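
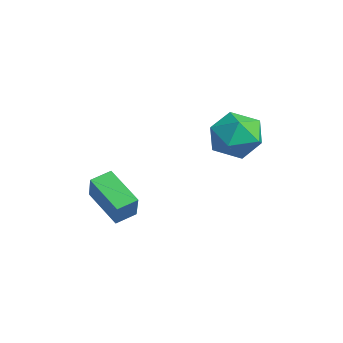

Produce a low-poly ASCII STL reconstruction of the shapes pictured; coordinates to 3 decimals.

solid 
facet normal -0.538 0.138 -0.831
outer loop
vertex 1.025 -3.574 -3.631
vertex 0.867 -2.692 -3.382
vertex 2.544 -3.05 -4.527
endloop
endfacet
facet normal 0.169 -0.949 -0.268
outer loop
vertex 3.313 -3.248 -3.338
vertex 1.025 -3.574 -3.631
vertex 2.544 -3.05 -4.527
endloop
endfacet
facet normal -0.538 0.138 -0.831
outer loop
vertex 2.544 -3.05 -4.527
vertex 0.867 -2.692 -3.382
vertex 2.386 -2.168 -4.278
endloop
endfacet
facet normal 0.826 0.285 -0.487
outer loop
vertex 2.386 -2.168 -4.278
vertex 3.313 -3.248 -3.338
vertex 2.544 -3.05 -4.527
endloop
endfacet
facet normal -0.826 -0.285 0.487
outer loop
vertex 1.025 -3.574 -3.631
vertex 1.636 -2.89 -2.193
vertex 0.867 -2.692 -3.382
endloop
endfacet
facet normal 0.169 -0.949 -0.268
outer loop
vertex 1.794 -3.772 -2.442
vertex 1.025 -3.574 -3.631
vertex 3.313 -3.248 -3.338
endloop
endfacet
facet normal -0.826 -0.285 0.487
outer loop
vertex 1.794 -3.772 -2.442
vertex 1.636 -2.89 -2.193
vertex 1.025 -3.574 -3.631
endloop
endfacet
facet normal -0.169 0.949 0.268
outer loop
vertex 0.867 -2.692 -3.382
vertex 1.636 -2.89 -2.193
vertex 2.386 -2.168 -4.278
endloop
endfacet
facet normal 0.826 0.285 -0.487
outer loop
vertex 3.155 -2.366 -3.089
vertex 3.313 -3.248 -3.338
vertex 2.386 -2.168 -4.278
endloop
endfacet
facet normal -0.169 0.949 0.268
outer loop
vertex 2.386 -2.168 -4.278
vertex 1.636 -2.89 -2.193
vertex 3.155 -2.366 -3.089
endloop
endfacet
facet normal 0.538 -0.138 0.831
outer loop
vertex 3.155 -2.366 -3.089
vertex 1.794 -3.772 -2.442
vertex 3.313 -3.248 -3.338
endloop
endfacet
facet normal 0.538 -0.138 0.831
outer loop
vertex 1.636 -2.89 -2.193
vertex 1.794 -3.772 -2.442
vertex 3.155 -2.366 -3.089
endloop
endfacet
facet normal -0.921 0.131 -0.366
outer loop
vertex 2.628 1.633 -1.325
vertex 2.178 1.02 -0.412
vertex 2.312 2.198 -0.329
endloop
endfacet
facet normal -0.498 0.677 -0.542
outer loop
vertex 2.628 1.633 -1.325
vertex 2.312 2.198 -0.329
vertex 3.319 2.493 -0.886
endloop
endfacet
facet normal 0.058 0.417 -0.907
outer loop
vertex 2.628 1.633 -1.325
vertex 3.319 2.493 -0.886
vertex 3.808 1.498 -1.312
endloop
endfacet
facet normal -0.023 -0.290 -0.957
outer loop
vertex 2.628 1.633 -1.325
vertex 3.808 1.498 -1.312
vertex 3.103 0.587 -1.019
endloop
endfacet
facet normal -0.627 -0.467 -0.623
outer loop
vertex 2.628 1.633 -1.325
vertex 3.103 0.587 -1.019
vertex 2.178 1.02 -0.412
endloop
endfacet
facet normal -0.250 0.966 0.061
outer loop
vertex 3.319 2.493 -0.886
vertex 2.312 2.198 -0.329
vertex 3.297 2.413 0.299
endloop
endfacet
facet normal -0.935 0.082 0.346
outer loop
vertex 2.312 2.198 -0.329
vertex 2.178 1.02 -0.412
vertex 2.592 1.502 0.592
endloop
endfacet
facet normal -0.459 -0.886 -0.068
outer loop
vertex 2.178 1.02 -0.412
vertex 3.103 0.587 -1.019
vertex 3.081 0.507 0.166
endloop
endfacet
facet normal 0.520 -0.598 -0.610
outer loop
vertex 3.103 0.587 -1.019
vertex 3.808 1.498 -1.312
vertex 4.088 0.802 -0.391
endloop
endfacet
facet normal 0.649 0.546 -0.530
outer loop
vertex 3.808 1.498 -1.312
vertex 3.319 2.493 -0.886
vertex 4.222 1.98 -0.308
endloop
endfacet
facet normal 0.023 0.290 0.957
outer loop
vertex 3.772 1.367 0.605
vertex 3.297 2.413 0.299
vertex 2.592 1.502 0.592
endloop
endfacet
facet normal -0.058 -0.417 0.907
outer loop
vertex 3.772 1.367 0.605
vertex 2.592 1.502 0.592
vertex 3.081 0.507 0.166
endloop
endfacet
facet normal 0.498 -0.677 0.542
outer loop
vertex 3.772 1.367 0.605
vertex 3.081 0.507 0.166
vertex 4.088 0.802 -0.391
endloop
endfacet
facet normal 0.921 -0.131 0.366
outer loop
vertex 3.772 1.367 0.605
vertex 4.088 0.802 -0.391
vertex 4.222 1.98 -0.308
endloop
endfacet
facet normal 0.627 0.467 0.623
outer loop
vertex 3.772 1.367 0.605
vertex 4.222 1.98 -0.308
vertex 3.297 2.413 0.299
endloop
endfacet
facet normal -0.520 0.598 0.610
outer loop
vertex 2.592 1.502 0.592
vertex 3.297 2.413 0.299
vertex 2.312 2.198 -0.329
endloop
endfacet
facet normal -0.649 -0.546 0.530
outer loop
vertex 3.081 0.507 0.166
vertex 2.592 1.502 0.592
vertex 2.178 1.02 -0.412
endloop
endfacet
facet normal 0.250 -0.966 -0.061
outer loop
vertex 4.088 0.802 -0.391
vertex 3.081 0.507 0.166
vertex 3.103 0.587 -1.019
endloop
endfacet
facet normal 0.935 -0.082 -0.346
outer loop
vertex 4.222 1.98 -0.308
vertex 4.088 0.802 -0.391
vertex 3.808 1.498 -1.312
endloop
endfacet
facet normal 0.459 0.886 0.068
outer loop
vertex 3.297 2.413 0.299
vertex 4.222 1.98 -0.308
vertex 3.319 2.493 -0.886
endloop
endfacet

endsolid


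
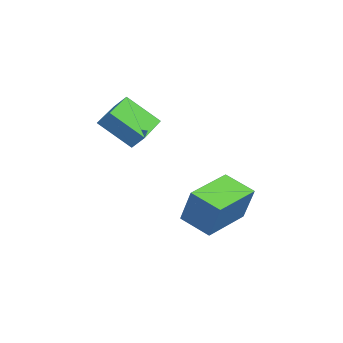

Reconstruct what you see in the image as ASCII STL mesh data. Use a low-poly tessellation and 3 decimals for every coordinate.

solid 
facet normal -0.933 0.317 0.169
outer loop
vertex -1.069 -2.916 3.513
vertex -0.838 -1.591 2.302
vertex -1.348 -3.417 2.912
endloop
endfacet
facet normal -0.128 -0.732 0.669
outer loop
vertex 0.398 -4.009 2.598
vertex -1.069 -2.916 3.513
vertex -1.348 -3.417 2.912
endloop
endfacet
facet normal -0.934 0.317 0.168
outer loop
vertex -1.348 -3.417 2.912
vertex -0.838 -1.591 2.302
vertex -1.116 -2.092 1.701
endloop
endfacet
facet normal -0.335 -0.603 -0.724
outer loop
vertex -1.116 -2.092 1.701
vertex 0.398 -4.009 2.598
vertex -1.348 -3.417 2.912
endloop
endfacet
facet normal 0.335 0.603 0.724
outer loop
vertex -1.069 -2.916 3.513
vertex 0.908 -2.183 1.988
vertex -0.838 -1.591 2.302
endloop
endfacet
facet normal -0.128 -0.732 0.669
outer loop
vertex 0.676 -3.508 3.199
vertex -1.069 -2.916 3.513
vertex 0.398 -4.009 2.598
endloop
endfacet
facet normal 0.335 0.603 0.724
outer loop
vertex 0.676 -3.508 3.199
vertex 0.908 -2.183 1.988
vertex -1.069 -2.916 3.513
endloop
endfacet
facet normal 0.128 0.732 -0.669
outer loop
vertex -0.838 -1.591 2.302
vertex 0.908 -2.183 1.988
vertex -1.116 -2.092 1.701
endloop
endfacet
facet normal -0.335 -0.603 -0.724
outer loop
vertex 0.629 -2.684 1.387
vertex 0.398 -4.009 2.598
vertex -1.116 -2.092 1.701
endloop
endfacet
facet normal 0.128 0.732 -0.669
outer loop
vertex -1.116 -2.092 1.701
vertex 0.908 -2.183 1.988
vertex 0.629 -2.684 1.387
endloop
endfacet
facet normal 0.934 -0.316 -0.168
outer loop
vertex 0.629 -2.684 1.387
vertex 0.676 -3.508 3.199
vertex 0.398 -4.009 2.598
endloop
endfacet
facet normal 0.933 -0.317 -0.169
outer loop
vertex 0.908 -2.183 1.988
vertex 0.676 -3.508 3.199
vertex 0.629 -2.684 1.387
endloop
endfacet
facet normal -0.528 -0.745 0.406
outer loop
vertex 1.434 -0.441 -0.696
vertex -0.204 0.919 -0.331
vertex 0.747 -0.835 -2.312
endloop
endfacet
facet normal 0.758 -0.630 -0.169
outer loop
vertex 1.524 0.261 -2.909
vertex 1.434 -0.441 -0.696
vertex 0.747 -0.835 -2.312
endloop
endfacet
facet normal -0.529 -0.745 0.406
outer loop
vertex 0.747 -0.835 -2.312
vertex -0.204 0.919 -0.331
vertex -0.891 0.526 -1.947
endloop
endfacet
facet normal -0.382 -0.219 -0.898
outer loop
vertex -0.891 0.526 -1.947
vertex 1.524 0.261 -2.909
vertex 0.747 -0.835 -2.312
endloop
endfacet
facet normal 0.382 0.219 0.898
outer loop
vertex 1.434 -0.441 -0.696
vertex 0.573 2.015 -0.928
vertex -0.204 0.919 -0.331
endloop
endfacet
facet normal 0.758 -0.630 -0.169
outer loop
vertex 2.211 0.654 -1.293
vertex 1.434 -0.441 -0.696
vertex 1.524 0.261 -2.909
endloop
endfacet
facet normal 0.382 0.219 0.898
outer loop
vertex 2.211 0.654 -1.293
vertex 0.573 2.015 -0.928
vertex 1.434 -0.441 -0.696
endloop
endfacet
facet normal -0.758 0.630 0.169
outer loop
vertex -0.204 0.919 -0.331
vertex 0.573 2.015 -0.928
vertex -0.891 0.526 -1.947
endloop
endfacet
facet normal -0.382 -0.219 -0.898
outer loop
vertex -0.114 1.621 -2.544
vertex 1.524 0.261 -2.909
vertex -0.891 0.526 -1.947
endloop
endfacet
facet normal -0.758 0.630 0.169
outer loop
vertex -0.891 0.526 -1.947
vertex 0.573 2.015 -0.928
vertex -0.114 1.621 -2.544
endloop
endfacet
facet normal 0.529 0.746 -0.406
outer loop
vertex -0.114 1.621 -2.544
vertex 2.211 0.654 -1.293
vertex 1.524 0.261 -2.909
endloop
endfacet
facet normal 0.529 0.745 -0.406
outer loop
vertex 0.573 2.015 -0.928
vertex 2.211 0.654 -1.293
vertex -0.114 1.621 -2.544
endloop
endfacet

endsolid


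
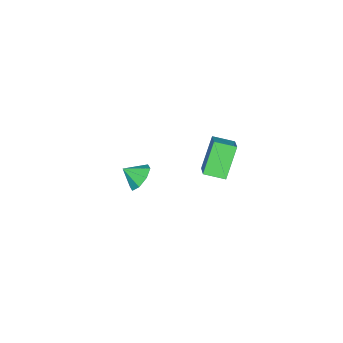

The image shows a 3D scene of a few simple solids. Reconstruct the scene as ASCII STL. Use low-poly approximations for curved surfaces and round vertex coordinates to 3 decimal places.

solid 
facet normal -0.200 0.789 -0.581
outer loop
vertex -3.205 -1.292 -3.629
vertex -4.043 -1.614 -3.778
vertex -3.666 -1.063 -3.159
endloop
endfacet
facet normal 0.699 -0.055 0.713
outer loop
vertex -3.205 -1.292 -3.629
vertex -3.666 -1.063 -3.159
vertex -3.817 -2.506 -3.122
endloop
endfacet
facet normal -0.201 0.789 -0.580
outer loop
vertex -3.666 -1.063 -3.159
vertex -4.043 -1.614 -3.778
vertex -4.348 -1.158 -3.052
endloop
endfacet
facet normal 0.154 0.009 0.988
outer loop
vertex -3.666 -1.063 -3.159
vertex -4.348 -1.158 -3.052
vertex -3.817 -2.506 -3.122
endloop
endfacet
facet normal -0.200 0.790 -0.580
outer loop
vertex -4.348 -1.158 -3.052
vertex -4.043 -1.614 -3.778
vertex -4.851 -1.519 -3.37
endloop
endfacet
facet normal -0.412 -0.208 0.887
outer loop
vertex -4.348 -1.158 -3.052
vertex -4.851 -1.519 -3.37
vertex -3.817 -2.506 -3.122
endloop
endfacet
facet normal -0.201 0.789 -0.581
outer loop
vertex -4.851 -1.519 -3.37
vertex -4.043 -1.614 -3.778
vertex -4.881 -1.936 -3.926
endloop
endfacet
facet normal -0.666 -0.579 0.470
outer loop
vertex -4.851 -1.519 -3.37
vertex -4.881 -1.936 -3.926
vertex -3.817 -2.506 -3.122
endloop
endfacet
facet normal -0.201 0.789 -0.581
outer loop
vertex -4.881 -1.936 -3.926
vertex -4.043 -1.614 -3.778
vertex -4.421 -2.165 -4.396
endloop
endfacet
facet normal -0.461 -0.887 -0.019
outer loop
vertex -4.881 -1.936 -3.926
vertex -4.421 -2.165 -4.396
vertex -3.817 -2.506 -3.122
endloop
endfacet
facet normal -0.201 0.789 -0.581
outer loop
vertex -4.421 -2.165 -4.396
vertex -4.043 -1.614 -3.778
vertex -3.739 -2.071 -4.504
endloop
endfacet
facet normal 0.085 -0.952 -0.295
outer loop
vertex -4.421 -2.165 -4.396
vertex -3.739 -2.071 -4.504
vertex -3.817 -2.506 -3.122
endloop
endfacet
facet normal -0.201 0.789 -0.581
outer loop
vertex -3.739 -2.071 -4.504
vertex -4.043 -1.614 -3.778
vertex -3.236 -1.709 -4.186
endloop
endfacet
facet normal 0.651 -0.734 -0.194
outer loop
vertex -3.739 -2.071 -4.504
vertex -3.236 -1.709 -4.186
vertex -3.817 -2.506 -3.122
endloop
endfacet
facet normal -0.200 0.790 -0.580
outer loop
vertex -3.236 -1.709 -4.186
vertex -4.043 -1.614 -3.778
vertex -3.205 -1.292 -3.629
endloop
endfacet
facet normal 0.905 -0.364 0.222
outer loop
vertex -3.236 -1.709 -4.186
vertex -3.205 -1.292 -3.629
vertex -3.817 -2.506 -3.122
endloop
endfacet
facet normal -0.600 0.045 0.798
outer loop
vertex -1.664 3.461 3.997
vertex -1.989 4.543 3.692
vertex -2.609 2.985 3.313
endloop
endfacet
facet normal 0.277 -0.925 0.261
outer loop
vertex -1.431 2.897 1.748
vertex -1.664 3.461 3.997
vertex -2.609 2.985 3.313
endloop
endfacet
facet normal -0.602 0.045 0.798
outer loop
vertex -2.609 2.985 3.313
vertex -1.989 4.543 3.692
vertex -2.933 4.067 3.007
endloop
endfacet
facet normal -0.750 -0.378 -0.543
outer loop
vertex -2.933 4.067 3.007
vertex -1.431 2.897 1.748
vertex -2.609 2.985 3.313
endloop
endfacet
facet normal 0.750 0.378 0.543
outer loop
vertex -1.664 3.461 3.997
vertex -0.811 4.455 2.127
vertex -1.989 4.543 3.692
endloop
endfacet
facet normal 0.277 -0.925 0.261
outer loop
vertex -0.487 3.373 2.433
vertex -1.664 3.461 3.997
vertex -1.431 2.897 1.748
endloop
endfacet
facet normal 0.750 0.378 0.543
outer loop
vertex -0.487 3.373 2.433
vertex -0.811 4.455 2.127
vertex -1.664 3.461 3.997
endloop
endfacet
facet normal -0.277 0.925 -0.261
outer loop
vertex -1.989 4.543 3.692
vertex -0.811 4.455 2.127
vertex -2.933 4.067 3.007
endloop
endfacet
facet normal -0.750 -0.378 -0.543
outer loop
vertex -1.756 3.979 1.443
vertex -1.431 2.897 1.748
vertex -2.933 4.067 3.007
endloop
endfacet
facet normal -0.277 0.925 -0.261
outer loop
vertex -2.933 4.067 3.007
vertex -0.811 4.455 2.127
vertex -1.756 3.979 1.443
endloop
endfacet
facet normal 0.601 -0.044 -0.798
outer loop
vertex -1.756 3.979 1.443
vertex -0.487 3.373 2.433
vertex -1.431 2.897 1.748
endloop
endfacet
facet normal 0.601 -0.046 -0.798
outer loop
vertex -0.811 4.455 2.127
vertex -0.487 3.373 2.433
vertex -1.756 3.979 1.443
endloop
endfacet

endsolid


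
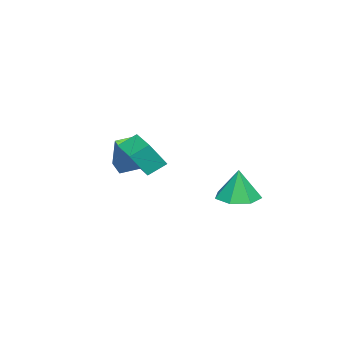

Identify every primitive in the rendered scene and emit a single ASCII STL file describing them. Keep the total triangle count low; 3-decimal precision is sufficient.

solid 
facet normal -0.067 -0.040 -0.997
outer loop
vertex 1.211 3.78 -1.55
vertex 0.564 2.907 -1.472
vertex 0.284 3.96 -1.495
endloop
endfacet
facet normal 0.196 0.868 0.457
outer loop
vertex 1.211 3.78 -1.55
vertex 0.284 3.96 -1.495
vertex 0.676 2.973 0.212
endloop
endfacet
facet normal -0.066 -0.039 -0.997
outer loop
vertex 0.284 3.96 -1.495
vertex 0.564 2.907 -1.472
vertex -0.432 3.347 -1.423
endloop
endfacet
facet normal -0.528 0.677 0.513
outer loop
vertex 0.284 3.96 -1.495
vertex -0.432 3.347 -1.423
vertex 0.676 2.973 0.212
endloop
endfacet
facet normal -0.066 -0.038 -0.997
outer loop
vertex -0.432 3.347 -1.423
vertex 0.564 2.907 -1.472
vertex -0.398 2.402 -1.389
endloop
endfacet
facet normal -0.829 -0.010 0.559
outer loop
vertex -0.432 3.347 -1.423
vertex -0.398 2.402 -1.389
vertex 0.676 2.973 0.212
endloop
endfacet
facet normal -0.066 -0.039 -0.997
outer loop
vertex -0.398 2.402 -1.389
vertex 0.564 2.907 -1.472
vertex 0.36 1.838 -1.417
endloop
endfacet
facet normal -0.480 -0.673 0.562
outer loop
vertex -0.398 2.402 -1.389
vertex 0.36 1.838 -1.417
vertex 0.676 2.973 0.212
endloop
endfacet
facet normal -0.066 -0.039 -0.997
outer loop
vertex 0.36 1.838 -1.417
vertex 0.564 2.907 -1.472
vertex 1.272 2.078 -1.487
endloop
endfacet
facet normal 0.255 -0.816 0.519
outer loop
vertex 0.36 1.838 -1.417
vertex 1.272 2.078 -1.487
vertex 0.676 2.973 0.212
endloop
endfacet
facet normal -0.067 -0.039 -0.997
outer loop
vertex 1.272 2.078 -1.487
vertex 0.564 2.907 -1.472
vertex 1.651 2.943 -1.546
endloop
endfacet
facet normal 0.823 -0.329 0.462
outer loop
vertex 1.272 2.078 -1.487
vertex 1.651 2.943 -1.546
vertex 0.676 2.973 0.212
endloop
endfacet
facet normal -0.067 -0.040 -0.997
outer loop
vertex 1.651 2.943 -1.546
vertex 0.564 2.907 -1.472
vertex 1.211 3.78 -1.55
endloop
endfacet
facet normal 0.796 0.421 0.434
outer loop
vertex 1.651 2.943 -1.546
vertex 1.211 3.78 -1.55
vertex 0.676 2.973 0.212
endloop
endfacet
facet normal -0.420 -0.275 -0.865
outer loop
vertex 0.095 -3.611 -0.514
vertex -0.713 -2.882 -0.353
vertex 0.543 -3.027 -0.917
endloop
endfacet
facet normal 0.734 -0.664 -0.146
outer loop
vertex 1.413 -2.458 0.873
vertex 0.095 -3.611 -0.514
vertex 0.543 -3.027 -0.917
endloop
endfacet
facet normal -0.420 -0.275 -0.865
outer loop
vertex 0.543 -3.027 -0.917
vertex -0.713 -2.882 -0.353
vertex -0.264 -2.297 -0.757
endloop
endfacet
facet normal 0.534 0.696 -0.481
outer loop
vertex -0.264 -2.297 -0.757
vertex 1.413 -2.458 0.873
vertex 0.543 -3.027 -0.917
endloop
endfacet
facet normal -0.533 -0.697 0.480
outer loop
vertex 0.095 -3.611 -0.514
vertex 0.157 -2.313 1.437
vertex -0.713 -2.882 -0.353
endloop
endfacet
facet normal 0.734 -0.664 -0.146
outer loop
vertex 0.964 -3.043 1.277
vertex 0.095 -3.611 -0.514
vertex 1.413 -2.458 0.873
endloop
endfacet
facet normal -0.534 -0.696 0.480
outer loop
vertex 0.964 -3.043 1.277
vertex 0.157 -2.313 1.437
vertex 0.095 -3.611 -0.514
endloop
endfacet
facet normal -0.734 0.664 0.146
outer loop
vertex -0.713 -2.882 -0.353
vertex 0.157 -2.313 1.437
vertex -0.264 -2.297 -0.757
endloop
endfacet
facet normal 0.533 0.697 -0.480
outer loop
vertex 0.605 -1.729 1.034
vertex 1.413 -2.458 0.873
vertex -0.264 -2.297 -0.757
endloop
endfacet
facet normal -0.734 0.663 0.146
outer loop
vertex -0.264 -2.297 -0.757
vertex 0.157 -2.313 1.437
vertex 0.605 -1.729 1.034
endloop
endfacet
facet normal 0.420 0.275 0.865
outer loop
vertex 0.605 -1.729 1.034
vertex 0.964 -3.043 1.277
vertex 1.413 -2.458 0.873
endloop
endfacet
facet normal 0.420 0.275 0.865
outer loop
vertex 0.157 -2.313 1.437
vertex 0.964 -3.043 1.277
vertex 0.605 -1.729 1.034
endloop
endfacet
facet normal -0.544 0.626 0.558
outer loop
vertex 1.286 -1.779 1.962
vertex 2.709 -0.491 1.904
vertex 0.692 -1.179 0.71
endloop
endfacet
facet normal -0.741 -0.671 0.030
outer loop
vertex 1.291 -1.869 0.096
vertex 1.286 -1.779 1.962
vertex 0.692 -1.179 0.71
endloop
endfacet
facet normal -0.544 0.627 0.558
outer loop
vertex 0.692 -1.179 0.71
vertex 2.709 -0.491 1.904
vertex 2.115 0.108 0.651
endloop
endfacet
facet normal -0.393 0.397 -0.829
outer loop
vertex 2.115 0.108 0.651
vertex 1.291 -1.869 0.096
vertex 0.692 -1.179 0.71
endloop
endfacet
facet normal 0.393 -0.397 0.829
outer loop
vertex 1.286 -1.779 1.962
vertex 3.308 -1.181 1.29
vertex 2.709 -0.491 1.904
endloop
endfacet
facet normal -0.741 -0.671 0.030
outer loop
vertex 1.885 -2.468 1.349
vertex 1.286 -1.779 1.962
vertex 1.291 -1.869 0.096
endloop
endfacet
facet normal 0.393 -0.396 0.830
outer loop
vertex 1.885 -2.468 1.349
vertex 3.308 -1.181 1.29
vertex 1.286 -1.779 1.962
endloop
endfacet
facet normal 0.741 0.671 -0.031
outer loop
vertex 2.709 -0.491 1.904
vertex 3.308 -1.181 1.29
vertex 2.115 0.108 0.651
endloop
endfacet
facet normal -0.393 0.397 -0.830
outer loop
vertex 2.714 -0.581 0.038
vertex 1.291 -1.869 0.096
vertex 2.115 0.108 0.651
endloop
endfacet
facet normal 0.741 0.671 -0.030
outer loop
vertex 2.115 0.108 0.651
vertex 3.308 -1.181 1.29
vertex 2.714 -0.581 0.038
endloop
endfacet
facet normal 0.544 -0.627 -0.558
outer loop
vertex 2.714 -0.581 0.038
vertex 1.885 -2.468 1.349
vertex 1.291 -1.869 0.096
endloop
endfacet
facet normal 0.544 -0.627 -0.558
outer loop
vertex 3.308 -1.181 1.29
vertex 1.885 -2.468 1.349
vertex 2.714 -0.581 0.038
endloop
endfacet

endsolid


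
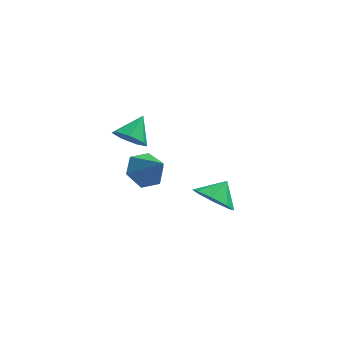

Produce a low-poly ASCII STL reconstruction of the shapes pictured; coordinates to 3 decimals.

solid 
facet normal -0.468 -0.623 -0.627
outer loop
vertex 3.759 -4.513 0.56
vertex 3.114 -3.727 0.26
vertex 4.051 -4.096 -0.072
endloop
endfacet
facet normal 0.920 -0.056 0.388
outer loop
vertex 3.759 -4.513 0.56
vertex 4.051 -4.096 -0.072
vertex 3.666 -2.993 1.0
endloop
endfacet
facet normal -0.468 -0.622 -0.628
outer loop
vertex 4.051 -4.096 -0.072
vertex 3.114 -3.727 0.26
vertex 3.795 -3.463 -0.509
endloop
endfacet
facet normal 0.934 0.356 -0.031
outer loop
vertex 4.051 -4.096 -0.072
vertex 3.795 -3.463 -0.509
vertex 3.666 -2.993 1.0
endloop
endfacet
facet normal -0.468 -0.622 -0.628
outer loop
vertex 3.795 -3.463 -0.509
vertex 3.114 -3.727 0.26
vertex 3.14 -2.984 -0.496
endloop
endfacet
facet normal 0.576 0.793 -0.198
outer loop
vertex 3.795 -3.463 -0.509
vertex 3.14 -2.984 -0.496
vertex 3.666 -2.993 1.0
endloop
endfacet
facet normal -0.467 -0.623 -0.628
outer loop
vertex 3.14 -2.984 -0.496
vertex 3.114 -3.727 0.26
vertex 2.47 -2.941 -0.041
endloop
endfacet
facet normal 0.055 0.998 -0.013
outer loop
vertex 3.14 -2.984 -0.496
vertex 2.47 -2.941 -0.041
vertex 3.666 -2.993 1.0
endloop
endfacet
facet normal -0.467 -0.623 -0.628
outer loop
vertex 2.47 -2.941 -0.041
vertex 3.114 -3.727 0.26
vertex 2.178 -3.359 0.591
endloop
endfacet
facet normal -0.323 0.851 0.414
outer loop
vertex 2.47 -2.941 -0.041
vertex 2.178 -3.359 0.591
vertex 3.666 -2.993 1.0
endloop
endfacet
facet normal -0.467 -0.622 -0.628
outer loop
vertex 2.178 -3.359 0.591
vertex 3.114 -3.727 0.26
vertex 2.434 -3.992 1.028
endloop
endfacet
facet normal -0.337 0.439 0.833
outer loop
vertex 2.178 -3.359 0.591
vertex 2.434 -3.992 1.028
vertex 3.666 -2.993 1.0
endloop
endfacet
facet normal -0.467 -0.623 -0.628
outer loop
vertex 2.434 -3.992 1.028
vertex 3.114 -3.727 0.26
vertex 3.089 -4.47 1.015
endloop
endfacet
facet normal 0.021 0.002 1.000
outer loop
vertex 2.434 -3.992 1.028
vertex 3.089 -4.47 1.015
vertex 3.666 -2.993 1.0
endloop
endfacet
facet normal -0.467 -0.623 -0.628
outer loop
vertex 3.089 -4.47 1.015
vertex 3.114 -3.727 0.26
vertex 3.759 -4.513 0.56
endloop
endfacet
facet normal 0.541 -0.203 0.816
outer loop
vertex 3.089 -4.47 1.015
vertex 3.759 -4.513 0.56
vertex 3.666 -2.993 1.0
endloop
endfacet
facet normal -0.366 -0.700 -0.614
outer loop
vertex -0.05 -2.136 2.668
vertex -0.747 -1.613 2.487
vertex 0.037 -1.656 2.069
endloop
endfacet
facet normal 0.984 0.040 0.175
outer loop
vertex -0.05 -2.136 2.668
vertex 0.037 -1.656 2.069
vertex -0.233 -0.627 3.353
endloop
endfacet
facet normal -0.366 -0.700 -0.614
outer loop
vertex 0.037 -1.656 2.069
vertex -0.747 -1.613 2.487
vertex -0.466 -1.144 1.785
endloop
endfacet
facet normal 0.758 0.577 -0.303
outer loop
vertex 0.037 -1.656 2.069
vertex -0.466 -1.144 1.785
vertex -0.233 -0.627 3.353
endloop
endfacet
facet normal -0.364 -0.700 -0.614
outer loop
vertex -0.466 -1.144 1.785
vertex -0.747 -1.613 2.487
vertex -1.181 -0.986 2.029
endloop
endfacet
facet normal 0.097 0.941 -0.325
outer loop
vertex -0.466 -1.144 1.785
vertex -1.181 -0.986 2.029
vertex -0.233 -0.627 3.353
endloop
endfacet
facet normal -0.364 -0.700 -0.614
outer loop
vertex -1.181 -0.986 2.029
vertex -0.747 -1.613 2.487
vertex -1.57 -1.3 2.618
endloop
endfacet
facet normal -0.500 0.857 0.126
outer loop
vertex -1.181 -0.986 2.029
vertex -1.57 -1.3 2.618
vertex -0.233 -0.627 3.353
endloop
endfacet
facet normal -0.364 -0.701 -0.614
outer loop
vertex -1.57 -1.3 2.618
vertex -0.747 -1.613 2.487
vertex -1.339 -1.85 3.109
endloop
endfacet
facet normal -0.586 0.388 0.711
outer loop
vertex -1.57 -1.3 2.618
vertex -1.339 -1.85 3.109
vertex -0.233 -0.627 3.353
endloop
endfacet
facet normal -0.365 -0.700 -0.614
outer loop
vertex -1.339 -1.85 3.109
vertex -0.747 -1.613 2.487
vertex -0.662 -2.222 3.131
endloop
endfacet
facet normal -0.094 -0.112 0.989
outer loop
vertex -1.339 -1.85 3.109
vertex -0.662 -2.222 3.131
vertex -0.233 -0.627 3.353
endloop
endfacet
facet normal -0.366 -0.700 -0.614
outer loop
vertex -0.662 -2.222 3.131
vertex -0.747 -1.613 2.487
vertex -0.05 -2.136 2.668
endloop
endfacet
facet normal 0.605 -0.267 0.750
outer loop
vertex -0.662 -2.222 3.131
vertex -0.05 -2.136 2.668
vertex -0.233 -0.627 3.353
endloop
endfacet
facet normal -0.546 0.477 -0.689
outer loop
vertex 0.331 2.787 -2.697
vertex -0.478 2.127 -2.513
vertex -0.39 3.027 -1.959
endloop
endfacet
facet normal 0.686 0.531 0.498
outer loop
vertex 0.331 2.787 -2.697
vertex -0.39 3.027 -1.959
vertex 0.478 1.293 -1.307
endloop
endfacet
facet normal -0.546 0.477 -0.689
outer loop
vertex -0.39 3.027 -1.959
vertex -0.478 2.127 -2.513
vertex -1.199 2.367 -1.775
endloop
endfacet
facet normal -0.053 0.328 0.943
outer loop
vertex -0.39 3.027 -1.959
vertex -1.199 2.367 -1.775
vertex 0.478 1.293 -1.307
endloop
endfacet
facet normal -0.546 0.477 -0.689
outer loop
vertex -1.199 2.367 -1.775
vertex -0.478 2.127 -2.513
vertex -1.287 1.468 -2.328
endloop
endfacet
facet normal -0.485 -0.423 0.765
outer loop
vertex -1.199 2.367 -1.775
vertex -1.287 1.468 -2.328
vertex 0.478 1.293 -1.307
endloop
endfacet
facet normal -0.546 0.477 -0.689
outer loop
vertex -1.287 1.468 -2.328
vertex -0.478 2.127 -2.513
vertex -0.565 1.228 -3.066
endloop
endfacet
facet normal -0.179 -0.974 0.142
outer loop
vertex -1.287 1.468 -2.328
vertex -0.565 1.228 -3.066
vertex 0.478 1.293 -1.307
endloop
endfacet
facet normal -0.546 0.477 -0.689
outer loop
vertex -0.565 1.228 -3.066
vertex -0.478 2.127 -2.513
vertex 0.244 1.887 -3.251
endloop
endfacet
facet normal 0.559 -0.772 -0.303
outer loop
vertex -0.565 1.228 -3.066
vertex 0.244 1.887 -3.251
vertex 0.478 1.293 -1.307
endloop
endfacet
facet normal -0.546 0.477 -0.689
outer loop
vertex 0.244 1.887 -3.251
vertex -0.478 2.127 -2.513
vertex 0.331 2.787 -2.697
endloop
endfacet
facet normal 0.992 -0.019 -0.125
outer loop
vertex 0.244 1.887 -3.251
vertex 0.331 2.787 -2.697
vertex 0.478 1.293 -1.307
endloop
endfacet

endsolid


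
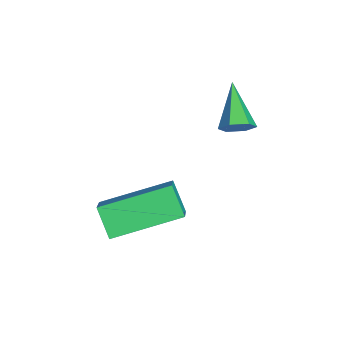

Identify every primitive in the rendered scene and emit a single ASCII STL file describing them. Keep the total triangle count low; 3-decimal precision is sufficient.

solid 
facet normal 0.850 0.021 -0.526
outer loop
vertex 2.983 2.029 2.149
vertex 2.732 2.276 1.753
vertex 2.963 2.559 2.138
endloop
endfacet
facet normal 0.255 0.030 0.967
outer loop
vertex 2.983 2.029 2.149
vertex 2.963 2.559 2.138
vertex 1.448 2.244 2.547
endloop
endfacet
facet normal 0.850 0.021 -0.526
outer loop
vertex 2.963 2.559 2.138
vertex 2.732 2.276 1.753
vertex 2.712 2.806 1.742
endloop
endfacet
facet normal -0.028 0.840 0.542
outer loop
vertex 2.963 2.559 2.138
vertex 2.712 2.806 1.742
vertex 1.448 2.244 2.547
endloop
endfacet
facet normal 0.850 0.021 -0.526
outer loop
vertex 2.712 2.806 1.742
vertex 2.732 2.276 1.753
vertex 2.481 2.523 1.357
endloop
endfacet
facet normal -0.530 0.803 -0.272
outer loop
vertex 2.712 2.806 1.742
vertex 2.481 2.523 1.357
vertex 1.448 2.244 2.547
endloop
endfacet
facet normal 0.851 0.022 -0.525
outer loop
vertex 2.481 2.523 1.357
vertex 2.732 2.276 1.753
vertex 2.502 1.994 1.369
endloop
endfacet
facet normal -0.749 -0.045 -0.661
outer loop
vertex 2.481 2.523 1.357
vertex 2.502 1.994 1.369
vertex 1.448 2.244 2.547
endloop
endfacet
facet normal 0.851 0.022 -0.525
outer loop
vertex 2.502 1.994 1.369
vertex 2.732 2.276 1.753
vertex 2.753 1.747 1.765
endloop
endfacet
facet normal -0.466 -0.853 -0.236
outer loop
vertex 2.502 1.994 1.369
vertex 2.753 1.747 1.765
vertex 1.448 2.244 2.547
endloop
endfacet
facet normal 0.851 0.022 -0.525
outer loop
vertex 2.753 1.747 1.765
vertex 2.732 2.276 1.753
vertex 2.983 2.029 2.149
endloop
endfacet
facet normal 0.036 -0.816 0.578
outer loop
vertex 2.753 1.747 1.765
vertex 2.983 2.029 2.149
vertex 1.448 2.244 2.547
endloop
endfacet
facet normal -0.781 0.079 -0.620
outer loop
vertex 2.888 -1.491 -1.212
vertex 2.629 0.55 -0.626
vertex 3.531 -1.188 -1.984
endloop
endfacet
facet normal 0.121 -0.954 -0.273
outer loop
vertex 4.351 -1.27 -1.334
vertex 2.888 -1.491 -1.212
vertex 3.531 -1.188 -1.984
endloop
endfacet
facet normal -0.781 0.078 -0.619
outer loop
vertex 3.531 -1.188 -1.984
vertex 2.629 0.55 -0.626
vertex 3.272 0.854 -1.399
endloop
endfacet
facet normal 0.612 0.289 -0.736
outer loop
vertex 3.272 0.854 -1.399
vertex 4.351 -1.27 -1.334
vertex 3.531 -1.188 -1.984
endloop
endfacet
facet normal -0.612 -0.289 0.736
outer loop
vertex 2.888 -1.491 -1.212
vertex 3.449 0.468 0.024
vertex 2.629 0.55 -0.626
endloop
endfacet
facet normal 0.121 -0.954 -0.274
outer loop
vertex 3.708 -1.574 -0.561
vertex 2.888 -1.491 -1.212
vertex 4.351 -1.27 -1.334
endloop
endfacet
facet normal -0.613 -0.288 0.735
outer loop
vertex 3.708 -1.574 -0.561
vertex 3.449 0.468 0.024
vertex 2.888 -1.491 -1.212
endloop
endfacet
facet normal -0.122 0.954 0.274
outer loop
vertex 2.629 0.55 -0.626
vertex 3.449 0.468 0.024
vertex 3.272 0.854 -1.399
endloop
endfacet
facet normal 0.613 0.289 -0.735
outer loop
vertex 4.092 0.771 -0.748
vertex 4.351 -1.27 -1.334
vertex 3.272 0.854 -1.399
endloop
endfacet
facet normal -0.121 0.954 0.274
outer loop
vertex 3.272 0.854 -1.399
vertex 3.449 0.468 0.024
vertex 4.092 0.771 -0.748
endloop
endfacet
facet normal 0.781 -0.079 0.619
outer loop
vertex 4.092 0.771 -0.748
vertex 3.708 -1.574 -0.561
vertex 4.351 -1.27 -1.334
endloop
endfacet
facet normal 0.781 -0.078 0.620
outer loop
vertex 3.449 0.468 0.024
vertex 3.708 -1.574 -0.561
vertex 4.092 0.771 -0.748
endloop
endfacet

endsolid


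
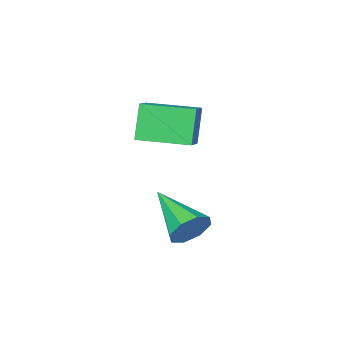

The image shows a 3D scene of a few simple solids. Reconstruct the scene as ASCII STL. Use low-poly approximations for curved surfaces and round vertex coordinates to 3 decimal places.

solid 
facet normal -0.690 -0.599 -0.407
outer loop
vertex 1.002 0.081 -1.286
vertex -0.154 1.434 -1.318
vertex 1.451 0.433 -2.564
endloop
endfacet
facet normal 0.649 -0.760 0.019
outer loop
vertex 2.134 1.026 -2.162
vertex 1.002 0.081 -1.286
vertex 1.451 0.433 -2.564
endloop
endfacet
facet normal -0.690 -0.599 -0.407
outer loop
vertex 1.451 0.433 -2.564
vertex -0.154 1.434 -1.318
vertex 0.295 1.786 -2.597
endloop
endfacet
facet normal 0.320 0.251 -0.914
outer loop
vertex 0.295 1.786 -2.597
vertex 2.134 1.026 -2.162
vertex 1.451 0.433 -2.564
endloop
endfacet
facet normal -0.320 -0.251 0.914
outer loop
vertex 1.002 0.081 -1.286
vertex 0.529 2.027 -0.916
vertex -0.154 1.434 -1.318
endloop
endfacet
facet normal 0.649 -0.760 0.019
outer loop
vertex 1.685 0.674 -0.883
vertex 1.002 0.081 -1.286
vertex 2.134 1.026 -2.162
endloop
endfacet
facet normal -0.320 -0.252 0.913
outer loop
vertex 1.685 0.674 -0.883
vertex 0.529 2.027 -0.916
vertex 1.002 0.081 -1.286
endloop
endfacet
facet normal -0.649 0.760 -0.019
outer loop
vertex -0.154 1.434 -1.318
vertex 0.529 2.027 -0.916
vertex 0.295 1.786 -2.597
endloop
endfacet
facet normal 0.320 0.252 -0.913
outer loop
vertex 0.978 2.379 -2.194
vertex 2.134 1.026 -2.162
vertex 0.295 1.786 -2.597
endloop
endfacet
facet normal -0.649 0.760 -0.019
outer loop
vertex 0.295 1.786 -2.597
vertex 0.529 2.027 -0.916
vertex 0.978 2.379 -2.194
endloop
endfacet
facet normal 0.690 0.599 0.407
outer loop
vertex 0.978 2.379 -2.194
vertex 1.685 0.674 -0.883
vertex 2.134 1.026 -2.162
endloop
endfacet
facet normal 0.689 0.599 0.407
outer loop
vertex 0.529 2.027 -0.916
vertex 1.685 0.674 -0.883
vertex 0.978 2.379 -2.194
endloop
endfacet
facet normal 0.051 0.921 -0.387
outer loop
vertex 3.386 5.023 -3.518
vertex 2.89 4.839 -4.021
vertex 2.863 5.123 -3.349
endloop
endfacet
facet normal 0.311 0.021 0.950
outer loop
vertex 3.386 5.023 -3.518
vertex 2.863 5.123 -3.349
vertex 2.79 3.081 -3.279
endloop
endfacet
facet normal 0.052 0.921 -0.387
outer loop
vertex 2.863 5.123 -3.349
vertex 2.89 4.839 -4.021
vertex 2.356 5.057 -3.574
endloop
endfacet
facet normal -0.410 0.046 0.911
outer loop
vertex 2.863 5.123 -3.349
vertex 2.356 5.057 -3.574
vertex 2.79 3.081 -3.279
endloop
endfacet
facet normal 0.051 0.920 -0.388
outer loop
vertex 2.356 5.057 -3.574
vertex 2.89 4.839 -4.021
vertex 2.161 4.863 -4.06
endloop
endfacet
facet normal -0.900 -0.136 0.415
outer loop
vertex 2.356 5.057 -3.574
vertex 2.161 4.863 -4.06
vertex 2.79 3.081 -3.279
endloop
endfacet
facet normal 0.051 0.920 -0.388
outer loop
vertex 2.161 4.863 -4.06
vertex 2.89 4.839 -4.021
vertex 2.394 4.655 -4.523
endloop
endfacet
facet normal -0.873 -0.418 -0.251
outer loop
vertex 2.161 4.863 -4.06
vertex 2.394 4.655 -4.523
vertex 2.79 3.081 -3.279
endloop
endfacet
facet normal 0.052 0.920 -0.389
outer loop
vertex 2.394 4.655 -4.523
vertex 2.89 4.839 -4.021
vertex 2.917 4.554 -4.692
endloop
endfacet
facet normal -0.346 -0.634 -0.692
outer loop
vertex 2.394 4.655 -4.523
vertex 2.917 4.554 -4.692
vertex 2.79 3.081 -3.279
endloop
endfacet
facet normal 0.053 0.920 -0.389
outer loop
vertex 2.917 4.554 -4.692
vertex 2.89 4.839 -4.021
vertex 3.424 4.62 -4.467
endloop
endfacet
facet normal 0.375 -0.658 -0.653
outer loop
vertex 2.917 4.554 -4.692
vertex 3.424 4.62 -4.467
vertex 2.79 3.081 -3.279
endloop
endfacet
facet normal 0.053 0.920 -0.388
outer loop
vertex 3.424 4.62 -4.467
vertex 2.89 4.839 -4.021
vertex 3.618 4.814 -3.981
endloop
endfacet
facet normal 0.865 -0.476 -0.155
outer loop
vertex 3.424 4.62 -4.467
vertex 3.618 4.814 -3.981
vertex 2.79 3.081 -3.279
endloop
endfacet
facet normal 0.053 0.920 -0.389
outer loop
vertex 3.618 4.814 -3.981
vertex 2.89 4.839 -4.021
vertex 3.386 5.023 -3.518
endloop
endfacet
facet normal 0.839 -0.195 0.508
outer loop
vertex 3.618 4.814 -3.981
vertex 3.386 5.023 -3.518
vertex 2.79 3.081 -3.279
endloop
endfacet

endsolid


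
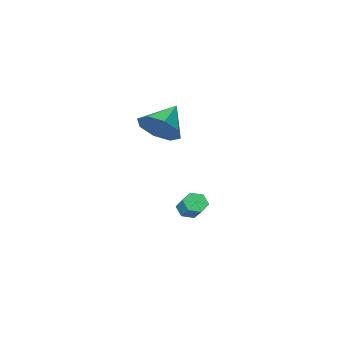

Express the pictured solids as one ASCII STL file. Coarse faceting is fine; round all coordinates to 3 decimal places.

solid 
facet normal 0.722 0.339 -0.604
outer loop
vertex 4.956 -1.487 3.743
vertex 4.226 -0.875 3.214
vertex 4.877 -0.726 4.076
endloop
endfacet
facet normal 0.216 -0.372 0.902
outer loop
vertex 4.956 -1.487 3.743
vertex 4.877 -0.726 4.076
vertex 3.014 -1.445 4.226
endloop
endfacet
facet normal 0.721 0.339 -0.604
outer loop
vertex 4.877 -0.726 4.076
vertex 4.226 -0.875 3.214
vertex 4.416 -0.052 3.904
endloop
endfacet
facet normal -0.014 0.238 0.971
outer loop
vertex 4.877 -0.726 4.076
vertex 4.416 -0.052 3.904
vertex 3.014 -1.445 4.226
endloop
endfacet
facet normal 0.722 0.339 -0.603
outer loop
vertex 4.416 -0.052 3.904
vertex 4.226 -0.875 3.214
vertex 3.844 0.14 3.327
endloop
endfacet
facet normal -0.454 0.607 0.652
outer loop
vertex 4.416 -0.052 3.904
vertex 3.844 0.14 3.327
vertex 3.014 -1.445 4.226
endloop
endfacet
facet normal 0.722 0.339 -0.603
outer loop
vertex 3.844 0.14 3.327
vertex 4.226 -0.875 3.214
vertex 3.496 -0.262 2.684
endloop
endfacet
facet normal -0.845 0.518 0.133
outer loop
vertex 3.844 0.14 3.327
vertex 3.496 -0.262 2.684
vertex 3.014 -1.445 4.226
endloop
endfacet
facet normal 0.722 0.340 -0.602
outer loop
vertex 3.496 -0.262 2.684
vertex 4.226 -0.875 3.214
vertex 3.576 -1.023 2.351
endloop
endfacet
facet normal -0.959 0.023 -0.282
outer loop
vertex 3.496 -0.262 2.684
vertex 3.576 -1.023 2.351
vertex 3.014 -1.445 4.226
endloop
endfacet
facet normal 0.722 0.340 -0.602
outer loop
vertex 3.576 -1.023 2.351
vertex 4.226 -0.875 3.214
vertex 4.037 -1.697 2.524
endloop
endfacet
facet normal -0.729 -0.588 -0.351
outer loop
vertex 3.576 -1.023 2.351
vertex 4.037 -1.697 2.524
vertex 3.014 -1.445 4.226
endloop
endfacet
facet normal 0.721 0.340 -0.603
outer loop
vertex 4.037 -1.697 2.524
vertex 4.226 -0.875 3.214
vertex 4.609 -1.889 3.1
endloop
endfacet
facet normal -0.289 -0.957 -0.032
outer loop
vertex 4.037 -1.697 2.524
vertex 4.609 -1.889 3.1
vertex 3.014 -1.445 4.226
endloop
endfacet
facet normal 0.722 0.340 -0.602
outer loop
vertex 4.609 -1.889 3.1
vertex 4.226 -0.875 3.214
vertex 4.956 -1.487 3.743
endloop
endfacet
facet normal 0.102 -0.867 0.487
outer loop
vertex 4.609 -1.889 3.1
vertex 4.956 -1.487 3.743
vertex 3.014 -1.445 4.226
endloop
endfacet
facet normal -0.128 -0.776 -0.618
outer loop
vertex 2.146 -2.527 -3.025
vertex 1.647 -2.702 -2.702
vertex 1.586 -2.311 -3.18
endloop
endfacet
facet normal 0.409 0.526 -0.745
outer loop
vertex 2.146 -2.527 -3.025
vertex 1.586 -2.311 -3.18
vertex 2.292 -1.643 -2.321
endloop
endfacet
facet normal 0.408 0.527 -0.745
outer loop
vertex 2.292 -1.643 -2.321
vertex 1.586 -2.311 -3.18
vertex 1.732 -1.427 -2.475
endloop
endfacet
facet normal 0.129 0.775 0.619
outer loop
vertex 2.292 -1.643 -2.321
vertex 1.732 -1.427 -2.475
vertex 1.793 -1.818 -1.998
endloop
endfacet
facet normal -0.128 -0.776 -0.618
outer loop
vertex 1.586 -2.311 -3.18
vertex 1.647 -2.702 -2.702
vertex 1.087 -2.486 -2.857
endloop
endfacet
facet normal -0.579 0.565 -0.588
outer loop
vertex 1.586 -2.311 -3.18
vertex 1.087 -2.486 -2.857
vertex 1.732 -1.427 -2.475
endloop
endfacet
facet normal -0.579 0.565 -0.588
outer loop
vertex 1.732 -1.427 -2.475
vertex 1.087 -2.486 -2.857
vertex 1.233 -1.602 -2.152
endloop
endfacet
facet normal 0.129 0.775 0.619
outer loop
vertex 1.732 -1.427 -2.475
vertex 1.233 -1.602 -2.152
vertex 1.793 -1.818 -1.998
endloop
endfacet
facet normal -0.128 -0.776 -0.618
outer loop
vertex 1.087 -2.486 -2.857
vertex 1.647 -2.702 -2.702
vertex 1.148 -2.877 -2.379
endloop
endfacet
facet normal -0.987 0.038 0.157
outer loop
vertex 1.087 -2.486 -2.857
vertex 1.148 -2.877 -2.379
vertex 1.233 -1.602 -2.152
endloop
endfacet
facet normal -0.987 0.038 0.157
outer loop
vertex 1.233 -1.602 -2.152
vertex 1.148 -2.877 -2.379
vertex 1.294 -1.993 -1.675
endloop
endfacet
facet normal 0.129 0.775 0.619
outer loop
vertex 1.233 -1.602 -2.152
vertex 1.294 -1.993 -1.675
vertex 1.793 -1.818 -1.998
endloop
endfacet
facet normal -0.129 -0.775 -0.619
outer loop
vertex 1.148 -2.877 -2.379
vertex 1.647 -2.702 -2.702
vertex 1.708 -3.093 -2.225
endloop
endfacet
facet normal -0.408 -0.527 0.746
outer loop
vertex 1.148 -2.877 -2.379
vertex 1.708 -3.093 -2.225
vertex 1.294 -1.993 -1.675
endloop
endfacet
facet normal -0.409 -0.527 0.745
outer loop
vertex 1.294 -1.993 -1.675
vertex 1.708 -3.093 -2.225
vertex 1.854 -2.209 -1.52
endloop
endfacet
facet normal 0.128 0.776 0.618
outer loop
vertex 1.294 -1.993 -1.675
vertex 1.854 -2.209 -1.52
vertex 1.793 -1.818 -1.998
endloop
endfacet
facet normal -0.129 -0.775 -0.619
outer loop
vertex 1.708 -3.093 -2.225
vertex 1.647 -2.702 -2.702
vertex 2.207 -2.918 -2.548
endloop
endfacet
facet normal 0.579 -0.565 0.588
outer loop
vertex 1.708 -3.093 -2.225
vertex 2.207 -2.918 -2.548
vertex 1.854 -2.209 -1.52
endloop
endfacet
facet normal 0.579 -0.565 0.588
outer loop
vertex 1.854 -2.209 -1.52
vertex 2.207 -2.918 -2.548
vertex 2.353 -2.034 -1.843
endloop
endfacet
facet normal 0.128 0.776 0.618
outer loop
vertex 1.854 -2.209 -1.52
vertex 2.353 -2.034 -1.843
vertex 1.793 -1.818 -1.998
endloop
endfacet
facet normal -0.129 -0.775 -0.619
outer loop
vertex 2.207 -2.918 -2.548
vertex 1.647 -2.702 -2.702
vertex 2.146 -2.527 -3.025
endloop
endfacet
facet normal 0.987 -0.038 -0.157
outer loop
vertex 2.207 -2.918 -2.548
vertex 2.146 -2.527 -3.025
vertex 2.353 -2.034 -1.843
endloop
endfacet
facet normal 0.987 -0.038 -0.157
outer loop
vertex 2.353 -2.034 -1.843
vertex 2.146 -2.527 -3.025
vertex 2.292 -1.643 -2.321
endloop
endfacet
facet normal 0.128 0.776 0.618
outer loop
vertex 2.353 -2.034 -1.843
vertex 2.292 -1.643 -2.321
vertex 1.793 -1.818 -1.998
endloop
endfacet

endsolid


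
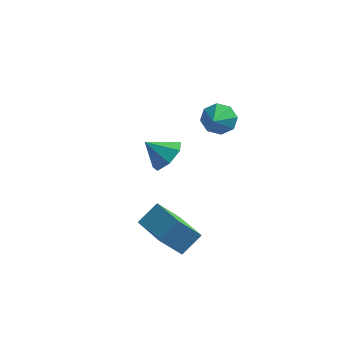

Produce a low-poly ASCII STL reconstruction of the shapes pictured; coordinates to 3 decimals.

solid 
facet normal -0.467 -0.626 -0.624
outer loop
vertex -1.489 -3.096 -2.307
vertex -2.779 -1.918 -2.523
vertex -0.762 -2.508 -3.441
endloop
endfacet
facet normal 0.733 -0.669 0.123
outer loop
vertex -0.221 -1.782 -2.717
vertex -1.489 -3.096 -2.307
vertex -0.762 -2.508 -3.441
endloop
endfacet
facet normal -0.467 -0.626 -0.624
outer loop
vertex -0.762 -2.508 -3.441
vertex -2.779 -1.918 -2.523
vertex -2.052 -1.33 -3.657
endloop
endfacet
facet normal 0.495 0.400 -0.771
outer loop
vertex -2.052 -1.33 -3.657
vertex -0.221 -1.782 -2.717
vertex -0.762 -2.508 -3.441
endloop
endfacet
facet normal -0.495 -0.400 0.771
outer loop
vertex -1.489 -3.096 -2.307
vertex -2.238 -1.192 -1.799
vertex -2.779 -1.918 -2.523
endloop
endfacet
facet normal 0.733 -0.669 0.123
outer loop
vertex -0.948 -2.37 -1.583
vertex -1.489 -3.096 -2.307
vertex -0.221 -1.782 -2.717
endloop
endfacet
facet normal -0.495 -0.400 0.771
outer loop
vertex -0.948 -2.37 -1.583
vertex -2.238 -1.192 -1.799
vertex -1.489 -3.096 -2.307
endloop
endfacet
facet normal -0.733 0.669 -0.123
outer loop
vertex -2.779 -1.918 -2.523
vertex -2.238 -1.192 -1.799
vertex -2.052 -1.33 -3.657
endloop
endfacet
facet normal 0.495 0.400 -0.771
outer loop
vertex -1.511 -0.604 -2.933
vertex -0.221 -1.782 -2.717
vertex -2.052 -1.33 -3.657
endloop
endfacet
facet normal -0.733 0.669 -0.123
outer loop
vertex -2.052 -1.33 -3.657
vertex -2.238 -1.192 -1.799
vertex -1.511 -0.604 -2.933
endloop
endfacet
facet normal 0.467 0.626 0.624
outer loop
vertex -1.511 -0.604 -2.933
vertex -0.948 -2.37 -1.583
vertex -0.221 -1.782 -2.717
endloop
endfacet
facet normal 0.467 0.626 0.624
outer loop
vertex -2.238 -1.192 -1.799
vertex -0.948 -2.37 -1.583
vertex -1.511 -0.604 -2.933
endloop
endfacet
facet normal 0.733 0.160 -0.661
outer loop
vertex -2.544 2.449 -1.394
vertex -3.149 2.608 -2.027
vertex -2.769 3.185 -1.465
endloop
endfacet
facet normal 0.115 0.130 0.985
outer loop
vertex -2.544 2.449 -1.394
vertex -2.769 3.185 -1.465
vertex -4.051 2.412 -1.213
endloop
endfacet
facet normal 0.733 0.161 -0.661
outer loop
vertex -2.769 3.185 -1.465
vertex -3.149 2.608 -2.027
vertex -3.28 3.486 -1.959
endloop
endfacet
facet normal -0.270 0.672 0.689
outer loop
vertex -2.769 3.185 -1.465
vertex -3.28 3.486 -1.959
vertex -4.051 2.412 -1.213
endloop
endfacet
facet normal 0.733 0.161 -0.661
outer loop
vertex -3.28 3.486 -1.959
vertex -3.149 2.608 -2.027
vertex -3.693 3.127 -2.504
endloop
endfacet
facet normal -0.752 0.642 0.147
outer loop
vertex -3.28 3.486 -1.959
vertex -3.693 3.127 -2.504
vertex -4.051 2.412 -1.213
endloop
endfacet
facet normal 0.733 0.160 -0.661
outer loop
vertex -3.693 3.127 -2.504
vertex -3.149 2.608 -2.027
vertex -3.696 2.377 -2.689
endloop
endfacet
facet normal -0.970 0.062 -0.235
outer loop
vertex -3.693 3.127 -2.504
vertex -3.696 2.377 -2.689
vertex -4.051 2.412 -1.213
endloop
endfacet
facet normal 0.733 0.159 -0.661
outer loop
vertex -3.696 2.377 -2.689
vertex -3.149 2.608 -2.027
vertex -3.288 1.801 -2.375
endloop
endfacet
facet normal -0.759 -0.629 -0.168
outer loop
vertex -3.696 2.377 -2.689
vertex -3.288 1.801 -2.375
vertex -4.051 2.412 -1.213
endloop
endfacet
facet normal 0.733 0.159 -0.662
outer loop
vertex -3.288 1.801 -2.375
vertex -3.149 2.608 -2.027
vertex -2.775 1.834 -1.799
endloop
endfacet
facet normal -0.277 -0.913 0.299
outer loop
vertex -3.288 1.801 -2.375
vertex -2.775 1.834 -1.799
vertex -4.051 2.412 -1.213
endloop
endfacet
facet normal 0.733 0.160 -0.661
outer loop
vertex -2.775 1.834 -1.799
vertex -3.149 2.608 -2.027
vertex -2.544 2.449 -1.394
endloop
endfacet
facet normal 0.111 -0.575 0.810
outer loop
vertex -2.775 1.834 -1.799
vertex -2.544 2.449 -1.394
vertex -4.051 2.412 -1.213
endloop
endfacet
facet normal -0.077 0.865 -0.496
outer loop
vertex 0.112 1.132 1.557
vertex -0.544 1.267 1.895
vertex 0.174 1.42 2.05
endloop
endfacet
facet normal 0.888 -0.436 0.143
outer loop
vertex 0.112 1.132 1.557
vertex 0.174 1.42 2.05
vertex -0.456 0.273 2.465
endloop
endfacet
facet normal -0.077 0.865 -0.495
outer loop
vertex 0.174 1.42 2.05
vertex -0.544 1.267 1.895
vertex -0.185 1.618 2.452
endloop
endfacet
facet normal 0.705 -0.135 0.696
outer loop
vertex 0.174 1.42 2.05
vertex -0.185 1.618 2.452
vertex -0.456 0.273 2.465
endloop
endfacet
facet normal -0.075 0.865 -0.497
outer loop
vertex -0.185 1.618 2.452
vertex -0.544 1.267 1.895
vertex -0.754 1.612 2.527
endloop
endfacet
facet normal 0.131 -0.017 0.991
outer loop
vertex -0.185 1.618 2.452
vertex -0.754 1.612 2.527
vertex -0.456 0.273 2.465
endloop
endfacet
facet normal -0.077 0.864 -0.497
outer loop
vertex -0.754 1.612 2.527
vertex -0.544 1.267 1.895
vertex -1.2 1.403 2.233
endloop
endfacet
facet normal -0.494 -0.150 0.856
outer loop
vertex -0.754 1.612 2.527
vertex -1.2 1.403 2.233
vertex -0.456 0.273 2.465
endloop
endfacet
facet normal -0.076 0.865 -0.496
outer loop
vertex -1.2 1.403 2.233
vertex -0.544 1.267 1.895
vertex -1.262 1.115 1.74
endloop
endfacet
facet normal -0.809 -0.457 0.369
outer loop
vertex -1.2 1.403 2.233
vertex -1.262 1.115 1.74
vertex -0.456 0.273 2.465
endloop
endfacet
facet normal -0.076 0.865 -0.496
outer loop
vertex -1.262 1.115 1.74
vertex -0.544 1.267 1.895
vertex -0.903 0.916 1.338
endloop
endfacet
facet normal -0.626 -0.758 -0.184
outer loop
vertex -1.262 1.115 1.74
vertex -0.903 0.916 1.338
vertex -0.456 0.273 2.465
endloop
endfacet
facet normal -0.077 0.865 -0.496
outer loop
vertex -0.903 0.916 1.338
vertex -0.544 1.267 1.895
vertex -0.334 0.923 1.262
endloop
endfacet
facet normal -0.053 -0.876 -0.479
outer loop
vertex -0.903 0.916 1.338
vertex -0.334 0.923 1.262
vertex -0.456 0.273 2.465
endloop
endfacet
facet normal -0.077 0.865 -0.496
outer loop
vertex -0.334 0.923 1.262
vertex -0.544 1.267 1.895
vertex 0.112 1.132 1.557
endloop
endfacet
facet normal 0.575 -0.743 -0.343
outer loop
vertex -0.334 0.923 1.262
vertex 0.112 1.132 1.557
vertex -0.456 0.273 2.465
endloop
endfacet

endsolid


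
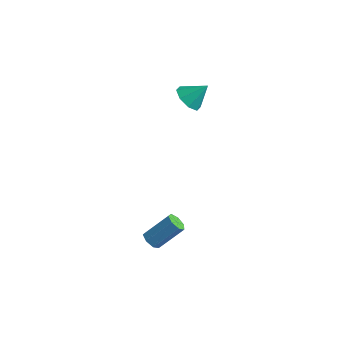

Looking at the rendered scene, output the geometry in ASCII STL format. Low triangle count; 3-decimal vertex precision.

solid 
facet normal -0.533 -0.485 -0.694
outer loop
vertex -1.125 3.153 2.72
vertex -1.937 3.469 3.123
vertex -1.346 3.795 2.441
endloop
endfacet
facet normal 0.952 0.253 -0.171
outer loop
vertex -1.125 3.153 2.72
vertex -1.346 3.795 2.441
vertex -1.143 4.191 4.157
endloop
endfacet
facet normal -0.533 -0.485 -0.694
outer loop
vertex -1.346 3.795 2.441
vertex -1.937 3.469 3.123
vertex -1.913 4.247 2.561
endloop
endfacet
facet normal 0.571 0.782 -0.248
outer loop
vertex -1.346 3.795 2.441
vertex -1.913 4.247 2.561
vertex -1.143 4.191 4.157
endloop
endfacet
facet normal -0.533 -0.485 -0.694
outer loop
vertex -1.913 4.247 2.561
vertex -1.937 3.469 3.123
vertex -2.494 4.242 3.011
endloop
endfacet
facet normal 0.014 1.000 0.029
outer loop
vertex -1.913 4.247 2.561
vertex -2.494 4.242 3.011
vertex -1.143 4.191 4.157
endloop
endfacet
facet normal -0.533 -0.484 -0.694
outer loop
vertex -2.494 4.242 3.011
vertex -1.937 3.469 3.123
vertex -2.749 3.785 3.526
endloop
endfacet
facet normal -0.391 0.776 0.495
outer loop
vertex -2.494 4.242 3.011
vertex -2.749 3.785 3.526
vertex -1.143 4.191 4.157
endloop
endfacet
facet normal -0.533 -0.484 -0.694
outer loop
vertex -2.749 3.785 3.526
vertex -1.937 3.469 3.123
vertex -2.528 3.142 3.805
endloop
endfacet
facet normal -0.407 0.242 0.881
outer loop
vertex -2.749 3.785 3.526
vertex -2.528 3.142 3.805
vertex -1.143 4.191 4.157
endloop
endfacet
facet normal -0.532 -0.485 -0.694
outer loop
vertex -2.528 3.142 3.805
vertex -1.937 3.469 3.123
vertex -1.961 2.691 3.685
endloop
endfacet
facet normal -0.026 -0.287 0.958
outer loop
vertex -2.528 3.142 3.805
vertex -1.961 2.691 3.685
vertex -1.143 4.191 4.157
endloop
endfacet
facet normal -0.532 -0.485 -0.694
outer loop
vertex -1.961 2.691 3.685
vertex -1.937 3.469 3.123
vertex -1.379 2.695 3.236
endloop
endfacet
facet normal 0.530 -0.504 0.682
outer loop
vertex -1.961 2.691 3.685
vertex -1.379 2.695 3.236
vertex -1.143 4.191 4.157
endloop
endfacet
facet normal -0.533 -0.485 -0.693
outer loop
vertex -1.379 2.695 3.236
vertex -1.937 3.469 3.123
vertex -1.125 3.153 2.72
endloop
endfacet
facet normal 0.936 -0.279 0.213
outer loop
vertex -1.379 2.695 3.236
vertex -1.125 3.153 2.72
vertex -1.143 4.191 4.157
endloop
endfacet
facet normal -0.465 -0.563 -0.683
outer loop
vertex 0.053 -2.041 -4.931
vertex -0.488 -2.004 -4.593
vertex -0.279 -1.615 -5.056
endloop
endfacet
facet normal 0.652 0.304 -0.695
outer loop
vertex 0.053 -2.041 -4.931
vertex -0.279 -1.615 -5.056
vertex 0.97 -0.933 -3.585
endloop
endfacet
facet normal 0.652 0.304 -0.695
outer loop
vertex 0.97 -0.933 -3.585
vertex -0.279 -1.615 -5.056
vertex 0.638 -0.507 -3.71
endloop
endfacet
facet normal 0.465 0.563 0.684
outer loop
vertex 0.97 -0.933 -3.585
vertex 0.638 -0.507 -3.71
vertex 0.428 -0.896 -3.247
endloop
endfacet
facet normal -0.465 -0.563 -0.683
outer loop
vertex -0.279 -1.615 -5.056
vertex -0.488 -2.004 -4.593
vertex -0.77 -1.481 -4.832
endloop
endfacet
facet normal -0.062 0.791 -0.609
outer loop
vertex -0.279 -1.615 -5.056
vertex -0.77 -1.481 -4.832
vertex 0.638 -0.507 -3.71
endloop
endfacet
facet normal -0.062 0.791 -0.609
outer loop
vertex 0.638 -0.507 -3.71
vertex -0.77 -1.481 -4.832
vertex 0.147 -0.373 -3.486
endloop
endfacet
facet normal 0.465 0.562 0.684
outer loop
vertex 0.638 -0.507 -3.71
vertex 0.147 -0.373 -3.486
vertex 0.428 -0.896 -3.247
endloop
endfacet
facet normal -0.466 -0.563 -0.683
outer loop
vertex -0.77 -1.481 -4.832
vertex -0.488 -2.004 -4.593
vertex -1.048 -1.741 -4.428
endloop
endfacet
facet normal -0.729 0.681 -0.064
outer loop
vertex -0.77 -1.481 -4.832
vertex -1.048 -1.741 -4.428
vertex 0.147 -0.373 -3.486
endloop
endfacet
facet normal -0.729 0.681 -0.064
outer loop
vertex 0.147 -0.373 -3.486
vertex -1.048 -1.741 -4.428
vertex -0.131 -0.633 -3.082
endloop
endfacet
facet normal 0.466 0.563 0.683
outer loop
vertex 0.147 -0.373 -3.486
vertex -0.131 -0.633 -3.082
vertex 0.428 -0.896 -3.247
endloop
endfacet
facet normal -0.466 -0.563 -0.683
outer loop
vertex -1.048 -1.741 -4.428
vertex -0.488 -2.004 -4.593
vertex -0.905 -2.199 -4.148
endloop
endfacet
facet normal -0.847 0.059 0.529
outer loop
vertex -1.048 -1.741 -4.428
vertex -0.905 -2.199 -4.148
vertex -0.131 -0.633 -3.082
endloop
endfacet
facet normal -0.847 0.059 0.529
outer loop
vertex -0.131 -0.633 -3.082
vertex -0.905 -2.199 -4.148
vertex 0.012 -1.091 -2.802
endloop
endfacet
facet normal 0.466 0.563 0.683
outer loop
vertex -0.131 -0.633 -3.082
vertex 0.012 -1.091 -2.802
vertex 0.428 -0.896 -3.247
endloop
endfacet
facet normal -0.467 -0.561 -0.683
outer loop
vertex -0.905 -2.199 -4.148
vertex -0.488 -2.004 -4.593
vertex -0.449 -2.51 -4.204
endloop
endfacet
facet normal -0.326 -0.609 0.723
outer loop
vertex -0.905 -2.199 -4.148
vertex -0.449 -2.51 -4.204
vertex 0.012 -1.091 -2.802
endloop
endfacet
facet normal -0.328 -0.608 0.723
outer loop
vertex 0.012 -1.091 -2.802
vertex -0.449 -2.51 -4.204
vertex 0.468 -1.402 -2.857
endloop
endfacet
facet normal 0.466 0.563 0.682
outer loop
vertex 0.012 -1.091 -2.802
vertex 0.468 -1.402 -2.857
vertex 0.428 -0.896 -3.247
endloop
endfacet
facet normal -0.465 -0.562 -0.684
outer loop
vertex -0.449 -2.51 -4.204
vertex -0.488 -2.004 -4.593
vertex -0.022 -2.44 -4.552
endloop
endfacet
facet normal 0.439 -0.817 0.374
outer loop
vertex -0.449 -2.51 -4.204
vertex -0.022 -2.44 -4.552
vertex 0.468 -1.402 -2.857
endloop
endfacet
facet normal 0.439 -0.817 0.373
outer loop
vertex 0.468 -1.402 -2.857
vertex -0.022 -2.44 -4.552
vertex 0.895 -1.332 -3.206
endloop
endfacet
facet normal 0.466 0.563 0.683
outer loop
vertex 0.468 -1.402 -2.857
vertex 0.895 -1.332 -3.206
vertex 0.428 -0.896 -3.247
endloop
endfacet
facet normal -0.466 -0.562 -0.684
outer loop
vertex -0.022 -2.44 -4.552
vertex -0.488 -2.004 -4.593
vertex 0.053 -2.041 -4.931
endloop
endfacet
facet normal 0.875 -0.410 -0.258
outer loop
vertex -0.022 -2.44 -4.552
vertex 0.053 -2.041 -4.931
vertex 0.895 -1.332 -3.206
endloop
endfacet
facet normal 0.875 -0.410 -0.258
outer loop
vertex 0.895 -1.332 -3.206
vertex 0.053 -2.041 -4.931
vertex 0.97 -0.933 -3.585
endloop
endfacet
facet normal 0.465 0.562 0.684
outer loop
vertex 0.895 -1.332 -3.206
vertex 0.97 -0.933 -3.585
vertex 0.428 -0.896 -3.247
endloop
endfacet

endsolid


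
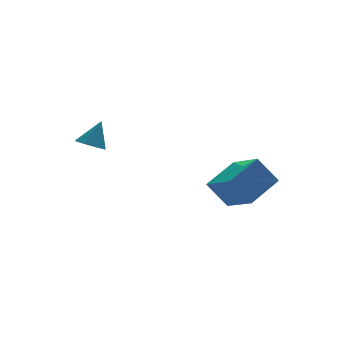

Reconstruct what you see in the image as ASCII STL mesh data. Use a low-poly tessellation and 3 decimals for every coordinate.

solid 
facet normal -0.464 -0.215 -0.859
outer loop
vertex -1.211 3.033 -0.55
vertex -1.788 2.887 -0.202
vertex -1.585 3.492 -0.463
endloop
endfacet
facet normal 0.765 0.639 -0.080
outer loop
vertex -1.211 3.033 -0.55
vertex -1.585 3.492 -0.463
vertex -1.172 3.173 0.942
endloop
endfacet
facet normal -0.465 -0.215 -0.859
outer loop
vertex -1.585 3.492 -0.463
vertex -1.788 2.887 -0.202
vertex -2.112 3.496 -0.179
endloop
endfacet
facet normal 0.109 0.976 0.189
outer loop
vertex -1.585 3.492 -0.463
vertex -2.112 3.496 -0.179
vertex -1.172 3.173 0.942
endloop
endfacet
facet normal -0.464 -0.214 -0.860
outer loop
vertex -2.112 3.496 -0.179
vertex -1.788 2.887 -0.202
vertex -2.396 3.04 0.088
endloop
endfacet
facet normal -0.483 0.647 0.591
outer loop
vertex -2.112 3.496 -0.179
vertex -2.396 3.04 0.088
vertex -1.172 3.173 0.942
endloop
endfacet
facet normal -0.464 -0.216 -0.859
outer loop
vertex -2.396 3.04 0.088
vertex -1.788 2.887 -0.202
vertex -2.222 2.47 0.137
endloop
endfacet
facet normal -0.562 -0.101 0.821
outer loop
vertex -2.396 3.04 0.088
vertex -2.222 2.47 0.137
vertex -1.172 3.173 0.942
endloop
endfacet
facet normal -0.464 -0.216 -0.859
outer loop
vertex -2.222 2.47 0.137
vertex -1.788 2.887 -0.202
vertex -1.721 2.213 -0.069
endloop
endfacet
facet normal -0.071 -0.704 0.707
outer loop
vertex -2.222 2.47 0.137
vertex -1.721 2.213 -0.069
vertex -1.172 3.173 0.942
endloop
endfacet
facet normal -0.463 -0.216 -0.860
outer loop
vertex -1.721 2.213 -0.069
vertex -1.788 2.887 -0.202
vertex -1.271 2.464 -0.374
endloop
endfacet
facet normal 0.622 -0.708 0.335
outer loop
vertex -1.721 2.213 -0.069
vertex -1.271 2.464 -0.374
vertex -1.172 3.173 0.942
endloop
endfacet
facet normal -0.463 -0.217 -0.859
outer loop
vertex -1.271 2.464 -0.374
vertex -1.788 2.887 -0.202
vertex -1.211 3.033 -0.55
endloop
endfacet
facet normal 0.994 -0.110 -0.016
outer loop
vertex -1.271 2.464 -0.374
vertex -1.211 3.033 -0.55
vertex -1.172 3.173 0.942
endloop
endfacet
facet normal -0.504 0.329 0.798
outer loop
vertex 1.924 -2.808 -0.43
vertex 3.415 -2.162 0.245
vertex 1.619 -1.225 -1.275
endloop
endfacet
facet normal -0.847 -0.368 -0.383
outer loop
vertex 2.345 -1.698 -2.425
vertex 1.924 -2.808 -0.43
vertex 1.619 -1.225 -1.275
endloop
endfacet
facet normal -0.504 0.329 0.799
outer loop
vertex 1.619 -1.225 -1.275
vertex 3.415 -2.162 0.245
vertex 3.11 -0.578 -0.6
endloop
endfacet
facet normal -0.168 0.870 -0.464
outer loop
vertex 3.11 -0.578 -0.6
vertex 2.345 -1.698 -2.425
vertex 1.619 -1.225 -1.275
endloop
endfacet
facet normal 0.167 -0.870 0.463
outer loop
vertex 1.924 -2.808 -0.43
vertex 4.141 -2.635 -0.905
vertex 3.415 -2.162 0.245
endloop
endfacet
facet normal -0.847 -0.368 -0.383
outer loop
vertex 2.65 -3.282 -1.58
vertex 1.924 -2.808 -0.43
vertex 2.345 -1.698 -2.425
endloop
endfacet
facet normal 0.167 -0.870 0.464
outer loop
vertex 2.65 -3.282 -1.58
vertex 4.141 -2.635 -0.905
vertex 1.924 -2.808 -0.43
endloop
endfacet
facet normal 0.847 0.368 0.384
outer loop
vertex 3.415 -2.162 0.245
vertex 4.141 -2.635 -0.905
vertex 3.11 -0.578 -0.6
endloop
endfacet
facet normal -0.167 0.870 -0.464
outer loop
vertex 3.836 -1.052 -1.75
vertex 2.345 -1.698 -2.425
vertex 3.11 -0.578 -0.6
endloop
endfacet
facet normal 0.847 0.368 0.383
outer loop
vertex 3.11 -0.578 -0.6
vertex 4.141 -2.635 -0.905
vertex 3.836 -1.052 -1.75
endloop
endfacet
facet normal 0.504 -0.329 -0.799
outer loop
vertex 3.836 -1.052 -1.75
vertex 2.65 -3.282 -1.58
vertex 2.345 -1.698 -2.425
endloop
endfacet
facet normal 0.504 -0.329 -0.798
outer loop
vertex 4.141 -2.635 -0.905
vertex 2.65 -3.282 -1.58
vertex 3.836 -1.052 -1.75
endloop
endfacet

endsolid


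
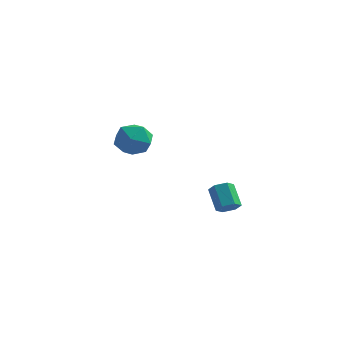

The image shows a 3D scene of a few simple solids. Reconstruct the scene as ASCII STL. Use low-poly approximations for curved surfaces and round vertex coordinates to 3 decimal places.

solid 
facet normal 0.470 -0.556 -0.685
outer loop
vertex 3.929 -2.235 -1.627
vertex 3.43 -2.506 -1.749
vertex 3.578 -2.025 -2.038
endloop
endfacet
facet normal 0.642 0.748 -0.166
outer loop
vertex 3.929 -2.235 -1.627
vertex 3.578 -2.025 -2.038
vertex 3.328 -1.524 -0.749
endloop
endfacet
facet normal 0.643 0.747 -0.166
outer loop
vertex 3.328 -1.524 -0.749
vertex 3.578 -2.025 -2.038
vertex 2.977 -1.313 -1.16
endloop
endfacet
facet normal -0.469 0.556 0.686
outer loop
vertex 3.328 -1.524 -0.749
vertex 2.977 -1.313 -1.16
vertex 2.83 -1.794 -0.871
endloop
endfacet
facet normal 0.469 -0.556 -0.686
outer loop
vertex 3.578 -2.025 -2.038
vertex 3.43 -2.506 -1.749
vertex 3.079 -2.295 -2.16
endloop
endfacet
facet normal -0.202 0.688 -0.697
outer loop
vertex 3.578 -2.025 -2.038
vertex 3.079 -2.295 -2.16
vertex 2.977 -1.313 -1.16
endloop
endfacet
facet normal -0.203 0.688 -0.696
outer loop
vertex 2.977 -1.313 -1.16
vertex 3.079 -2.295 -2.16
vertex 2.478 -1.584 -1.282
endloop
endfacet
facet normal -0.470 0.556 0.686
outer loop
vertex 2.977 -1.313 -1.16
vertex 2.478 -1.584 -1.282
vertex 2.83 -1.794 -0.871
endloop
endfacet
facet normal 0.469 -0.556 -0.686
outer loop
vertex 3.079 -2.295 -2.16
vertex 3.43 -2.506 -1.749
vertex 2.932 -2.776 -1.871
endloop
endfacet
facet normal -0.846 -0.060 -0.530
outer loop
vertex 3.079 -2.295 -2.16
vertex 2.932 -2.776 -1.871
vertex 2.478 -1.584 -1.282
endloop
endfacet
facet normal -0.846 -0.060 -0.530
outer loop
vertex 2.478 -1.584 -1.282
vertex 2.932 -2.776 -1.871
vertex 2.331 -2.065 -0.993
endloop
endfacet
facet normal -0.470 0.556 0.686
outer loop
vertex 2.478 -1.584 -1.282
vertex 2.331 -2.065 -0.993
vertex 2.83 -1.794 -0.871
endloop
endfacet
facet normal 0.469 -0.556 -0.686
outer loop
vertex 2.932 -2.776 -1.871
vertex 3.43 -2.506 -1.749
vertex 3.283 -2.987 -1.46
endloop
endfacet
facet normal -0.643 -0.748 0.165
outer loop
vertex 2.932 -2.776 -1.871
vertex 3.283 -2.987 -1.46
vertex 2.331 -2.065 -0.993
endloop
endfacet
facet normal -0.643 -0.748 0.167
outer loop
vertex 2.331 -2.065 -0.993
vertex 3.283 -2.987 -1.46
vertex 2.682 -2.275 -0.582
endloop
endfacet
facet normal -0.470 0.556 0.685
outer loop
vertex 2.331 -2.065 -0.993
vertex 2.682 -2.275 -0.582
vertex 2.83 -1.794 -0.871
endloop
endfacet
facet normal 0.470 -0.556 -0.686
outer loop
vertex 3.283 -2.987 -1.46
vertex 3.43 -2.506 -1.749
vertex 3.782 -2.716 -1.338
endloop
endfacet
facet normal 0.203 -0.688 0.697
outer loop
vertex 3.283 -2.987 -1.46
vertex 3.782 -2.716 -1.338
vertex 2.682 -2.275 -0.582
endloop
endfacet
facet normal 0.202 -0.689 0.696
outer loop
vertex 2.682 -2.275 -0.582
vertex 3.782 -2.716 -1.338
vertex 3.181 -2.005 -0.46
endloop
endfacet
facet normal -0.469 0.556 0.686
outer loop
vertex 2.682 -2.275 -0.582
vertex 3.181 -2.005 -0.46
vertex 2.83 -1.794 -0.871
endloop
endfacet
facet normal 0.470 -0.556 -0.686
outer loop
vertex 3.782 -2.716 -1.338
vertex 3.43 -2.506 -1.749
vertex 3.929 -2.235 -1.627
endloop
endfacet
facet normal 0.846 0.060 0.530
outer loop
vertex 3.782 -2.716 -1.338
vertex 3.929 -2.235 -1.627
vertex 3.181 -2.005 -0.46
endloop
endfacet
facet normal 0.846 0.060 0.530
outer loop
vertex 3.181 -2.005 -0.46
vertex 3.929 -2.235 -1.627
vertex 3.328 -1.524 -0.749
endloop
endfacet
facet normal -0.469 0.556 0.686
outer loop
vertex 3.181 -2.005 -0.46
vertex 3.328 -1.524 -0.749
vertex 2.83 -1.794 -0.871
endloop
endfacet
facet normal -0.720 0.330 0.611
outer loop
vertex -3.639 2.033 -0.211
vertex -3.196 1.504 0.596
vertex -2.907 2.506 0.396
endloop
endfacet
facet normal -0.592 0.801 0.090
outer loop
vertex -3.639 2.033 -0.211
vertex -2.907 2.506 0.396
vertex -2.889 2.638 -0.657
endloop
endfacet
facet normal -0.700 0.474 -0.535
outer loop
vertex -3.639 2.033 -0.211
vertex -2.889 2.638 -0.657
vertex -3.167 1.718 -1.108
endloop
endfacet
facet normal -0.894 -0.200 -0.400
outer loop
vertex -3.639 2.033 -0.211
vertex -3.167 1.718 -1.108
vertex -3.357 1.017 -0.334
endloop
endfacet
facet normal -0.906 -0.289 0.308
outer loop
vertex -3.639 2.033 -0.211
vertex -3.357 1.017 -0.334
vertex -3.196 1.504 0.596
endloop
endfacet
facet normal 0.095 0.988 0.125
outer loop
vertex -2.889 2.638 -0.657
vertex -2.907 2.506 0.396
vertex -1.983 2.483 -0.126
endloop
endfacet
facet normal -0.110 0.225 0.968
outer loop
vertex -2.907 2.506 0.396
vertex -3.196 1.504 0.596
vertex -2.173 1.782 0.648
endloop
endfacet
facet normal -0.413 -0.776 0.478
outer loop
vertex -3.196 1.504 0.596
vertex -3.357 1.017 -0.334
vertex -2.451 0.862 0.197
endloop
endfacet
facet normal -0.393 -0.631 -0.668
outer loop
vertex -3.357 1.017 -0.334
vertex -3.167 1.718 -1.108
vertex -2.433 0.994 -0.856
endloop
endfacet
facet normal -0.079 0.458 -0.885
outer loop
vertex -3.167 1.718 -1.108
vertex -2.889 2.638 -0.657
vertex -2.144 1.996 -1.056
endloop
endfacet
facet normal 0.894 0.200 0.400
outer loop
vertex -1.701 1.467 -0.249
vertex -1.983 2.483 -0.126
vertex -2.173 1.782 0.648
endloop
endfacet
facet normal 0.700 -0.474 0.535
outer loop
vertex -1.701 1.467 -0.249
vertex -2.173 1.782 0.648
vertex -2.451 0.862 0.197
endloop
endfacet
facet normal 0.592 -0.801 -0.090
outer loop
vertex -1.701 1.467 -0.249
vertex -2.451 0.862 0.197
vertex -2.433 0.994 -0.856
endloop
endfacet
facet normal 0.720 -0.330 -0.611
outer loop
vertex -1.701 1.467 -0.249
vertex -2.433 0.994 -0.856
vertex -2.144 1.996 -1.056
endloop
endfacet
facet normal 0.906 0.289 -0.308
outer loop
vertex -1.701 1.467 -0.249
vertex -2.144 1.996 -1.056
vertex -1.983 2.483 -0.126
endloop
endfacet
facet normal 0.393 0.631 0.668
outer loop
vertex -2.173 1.782 0.648
vertex -1.983 2.483 -0.126
vertex -2.907 2.506 0.396
endloop
endfacet
facet normal 0.079 -0.458 0.885
outer loop
vertex -2.451 0.862 0.197
vertex -2.173 1.782 0.648
vertex -3.196 1.504 0.596
endloop
endfacet
facet normal -0.095 -0.988 -0.125
outer loop
vertex -2.433 0.994 -0.856
vertex -2.451 0.862 0.197
vertex -3.357 1.017 -0.334
endloop
endfacet
facet normal 0.110 -0.225 -0.968
outer loop
vertex -2.144 1.996 -1.056
vertex -2.433 0.994 -0.856
vertex -3.167 1.718 -1.108
endloop
endfacet
facet normal 0.413 0.776 -0.478
outer loop
vertex -1.983 2.483 -0.126
vertex -2.144 1.996 -1.056
vertex -2.889 2.638 -0.657
endloop
endfacet

endsolid


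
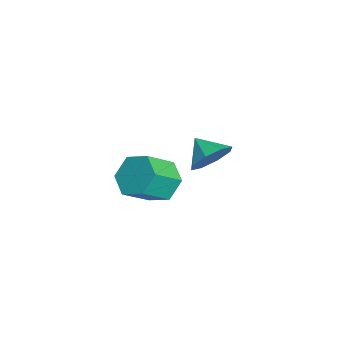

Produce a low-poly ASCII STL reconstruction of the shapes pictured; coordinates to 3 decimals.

solid 
facet normal 0.666 0.489 -0.563
outer loop
vertex 0.362 0.447 -3.093
vertex -0.014 0.132 -3.811
vertex -0.122 0.843 -3.321
endloop
endfacet
facet normal -0.266 0.215 0.940
outer loop
vertex 0.362 0.447 -3.093
vertex -0.122 0.843 -3.321
vertex -0.726 -0.392 -3.209
endloop
endfacet
facet normal 0.666 0.489 -0.563
outer loop
vertex -0.122 0.843 -3.321
vertex -0.014 0.132 -3.811
vertex -0.543 0.822 -3.837
endloop
endfacet
facet normal -0.717 0.402 0.569
outer loop
vertex -0.122 0.843 -3.321
vertex -0.543 0.822 -3.837
vertex -0.726 -0.392 -3.209
endloop
endfacet
facet normal 0.666 0.489 -0.564
outer loop
vertex -0.543 0.822 -3.837
vertex -0.014 0.132 -3.811
vertex -0.654 0.397 -4.337
endloop
endfacet
facet normal -0.981 0.181 0.064
outer loop
vertex -0.543 0.822 -3.837
vertex -0.654 0.397 -4.337
vertex -0.726 -0.392 -3.209
endloop
endfacet
facet normal 0.666 0.490 -0.563
outer loop
vertex -0.654 0.397 -4.337
vertex -0.014 0.132 -3.811
vertex -0.39 -0.183 -4.53
endloop
endfacet
facet normal -0.905 -0.319 -0.281
outer loop
vertex -0.654 0.397 -4.337
vertex -0.39 -0.183 -4.53
vertex -0.726 -0.392 -3.209
endloop
endfacet
facet normal 0.666 0.489 -0.563
outer loop
vertex -0.39 -0.183 -4.53
vertex -0.014 0.132 -3.811
vertex 0.094 -0.579 -4.301
endloop
endfacet
facet normal -0.533 -0.804 -0.263
outer loop
vertex -0.39 -0.183 -4.53
vertex 0.094 -0.579 -4.301
vertex -0.726 -0.392 -3.209
endloop
endfacet
facet normal 0.665 0.490 -0.564
outer loop
vertex 0.094 -0.579 -4.301
vertex -0.014 0.132 -3.811
vertex 0.515 -0.558 -3.786
endloop
endfacet
facet normal -0.082 -0.991 0.108
outer loop
vertex 0.094 -0.579 -4.301
vertex 0.515 -0.558 -3.786
vertex -0.726 -0.392 -3.209
endloop
endfacet
facet normal 0.666 0.490 -0.563
outer loop
vertex 0.515 -0.558 -3.786
vertex -0.014 0.132 -3.811
vertex 0.626 -0.133 -3.285
endloop
endfacet
facet normal 0.182 -0.769 0.612
outer loop
vertex 0.515 -0.558 -3.786
vertex 0.626 -0.133 -3.285
vertex -0.726 -0.392 -3.209
endloop
endfacet
facet normal 0.666 0.489 -0.563
outer loop
vertex 0.626 -0.133 -3.285
vertex -0.014 0.132 -3.811
vertex 0.362 0.447 -3.093
endloop
endfacet
facet normal 0.105 -0.269 0.957
outer loop
vertex 0.626 -0.133 -3.285
vertex 0.362 0.447 -3.093
vertex -0.726 -0.392 -3.209
endloop
endfacet
facet normal -0.463 0.675 -0.574
outer loop
vertex 4.178 -1.592 -2.87
vertex 3.427 -1.798 -2.506
vertex 3.913 -1.175 -2.166
endloop
endfacet
facet normal 0.831 0.556 -0.016
outer loop
vertex 4.178 -1.592 -2.87
vertex 3.913 -1.175 -2.166
vertex 4.785 -2.477 -2.118
endloop
endfacet
facet normal 0.831 0.556 -0.015
outer loop
vertex 4.785 -2.477 -2.118
vertex 3.913 -1.175 -2.166
vertex 4.519 -2.06 -1.414
endloop
endfacet
facet normal 0.462 -0.675 0.575
outer loop
vertex 4.785 -2.477 -2.118
vertex 4.519 -2.06 -1.414
vertex 4.033 -2.682 -1.754
endloop
endfacet
facet normal -0.463 0.675 -0.574
outer loop
vertex 3.913 -1.175 -2.166
vertex 3.427 -1.798 -2.506
vertex 3.162 -1.381 -1.802
endloop
endfacet
facet normal 0.149 0.697 0.701
outer loop
vertex 3.913 -1.175 -2.166
vertex 3.162 -1.381 -1.802
vertex 4.519 -2.06 -1.414
endloop
endfacet
facet normal 0.149 0.698 0.700
outer loop
vertex 4.519 -2.06 -1.414
vertex 3.162 -1.381 -1.802
vertex 3.768 -2.265 -1.05
endloop
endfacet
facet normal 0.463 -0.675 0.574
outer loop
vertex 4.519 -2.06 -1.414
vertex 3.768 -2.265 -1.05
vertex 4.033 -2.682 -1.754
endloop
endfacet
facet normal -0.462 0.676 -0.574
outer loop
vertex 3.162 -1.381 -1.802
vertex 3.427 -1.798 -2.506
vertex 2.675 -2.003 -2.142
endloop
endfacet
facet normal -0.682 0.142 0.717
outer loop
vertex 3.162 -1.381 -1.802
vertex 2.675 -2.003 -2.142
vertex 3.768 -2.265 -1.05
endloop
endfacet
facet normal -0.683 0.141 0.717
outer loop
vertex 3.768 -2.265 -1.05
vertex 2.675 -2.003 -2.142
vertex 3.282 -2.888 -1.39
endloop
endfacet
facet normal 0.463 -0.675 0.574
outer loop
vertex 3.768 -2.265 -1.05
vertex 3.282 -2.888 -1.39
vertex 4.033 -2.682 -1.754
endloop
endfacet
facet normal -0.462 0.675 -0.575
outer loop
vertex 2.675 -2.003 -2.142
vertex 3.427 -1.798 -2.506
vertex 2.941 -2.42 -2.846
endloop
endfacet
facet normal -0.831 -0.556 0.016
outer loop
vertex 2.675 -2.003 -2.142
vertex 2.941 -2.42 -2.846
vertex 3.282 -2.888 -1.39
endloop
endfacet
facet normal -0.831 -0.556 0.016
outer loop
vertex 3.282 -2.888 -1.39
vertex 2.941 -2.42 -2.846
vertex 3.547 -3.305 -2.094
endloop
endfacet
facet normal 0.463 -0.675 0.574
outer loop
vertex 3.282 -2.888 -1.39
vertex 3.547 -3.305 -2.094
vertex 4.033 -2.682 -1.754
endloop
endfacet
facet normal -0.463 0.675 -0.574
outer loop
vertex 2.941 -2.42 -2.846
vertex 3.427 -1.798 -2.506
vertex 3.692 -2.215 -3.21
endloop
endfacet
facet normal -0.149 -0.698 -0.701
outer loop
vertex 2.941 -2.42 -2.846
vertex 3.692 -2.215 -3.21
vertex 3.547 -3.305 -2.094
endloop
endfacet
facet normal -0.148 -0.698 -0.701
outer loop
vertex 3.547 -3.305 -2.094
vertex 3.692 -2.215 -3.21
vertex 4.298 -3.099 -2.458
endloop
endfacet
facet normal 0.463 -0.675 0.574
outer loop
vertex 3.547 -3.305 -2.094
vertex 4.298 -3.099 -2.458
vertex 4.033 -2.682 -1.754
endloop
endfacet
facet normal -0.463 0.675 -0.574
outer loop
vertex 3.692 -2.215 -3.21
vertex 3.427 -1.798 -2.506
vertex 4.178 -1.592 -2.87
endloop
endfacet
facet normal 0.683 -0.142 -0.717
outer loop
vertex 3.692 -2.215 -3.21
vertex 4.178 -1.592 -2.87
vertex 4.298 -3.099 -2.458
endloop
endfacet
facet normal 0.682 -0.142 -0.717
outer loop
vertex 4.298 -3.099 -2.458
vertex 4.178 -1.592 -2.87
vertex 4.785 -2.477 -2.118
endloop
endfacet
facet normal 0.462 -0.676 0.574
outer loop
vertex 4.298 -3.099 -2.458
vertex 4.785 -2.477 -2.118
vertex 4.033 -2.682 -1.754
endloop
endfacet

endsolid
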